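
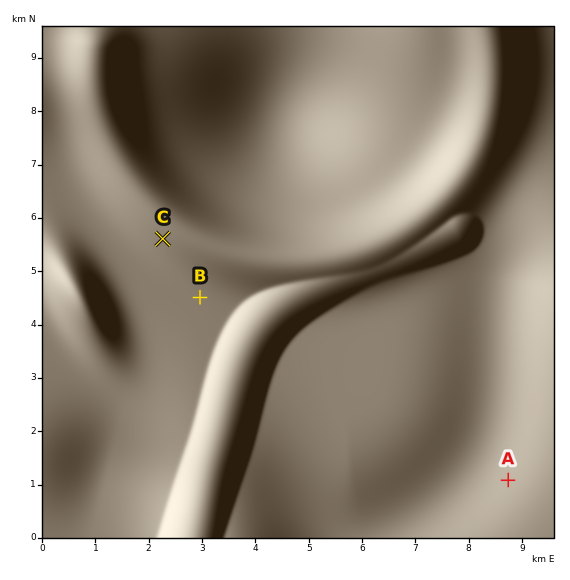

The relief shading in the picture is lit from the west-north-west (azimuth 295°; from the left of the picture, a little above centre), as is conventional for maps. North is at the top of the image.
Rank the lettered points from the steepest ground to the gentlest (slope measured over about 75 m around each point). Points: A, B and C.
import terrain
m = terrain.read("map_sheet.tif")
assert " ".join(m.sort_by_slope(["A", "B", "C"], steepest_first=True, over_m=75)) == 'C A B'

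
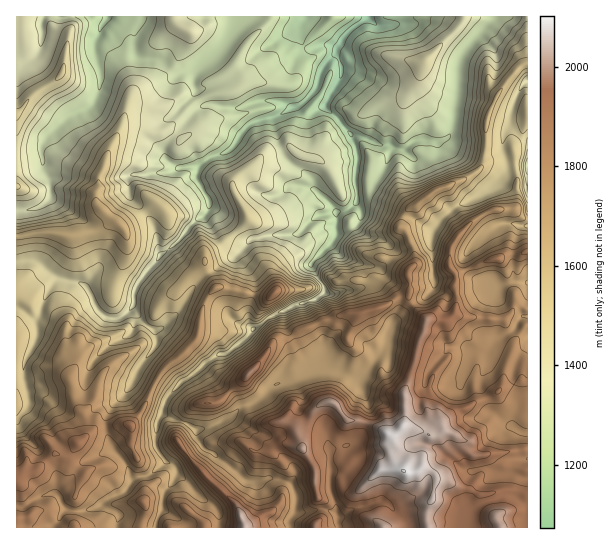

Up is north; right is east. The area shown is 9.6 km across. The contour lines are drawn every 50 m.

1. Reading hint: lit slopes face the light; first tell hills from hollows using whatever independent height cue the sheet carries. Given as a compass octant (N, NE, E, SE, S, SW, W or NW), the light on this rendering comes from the E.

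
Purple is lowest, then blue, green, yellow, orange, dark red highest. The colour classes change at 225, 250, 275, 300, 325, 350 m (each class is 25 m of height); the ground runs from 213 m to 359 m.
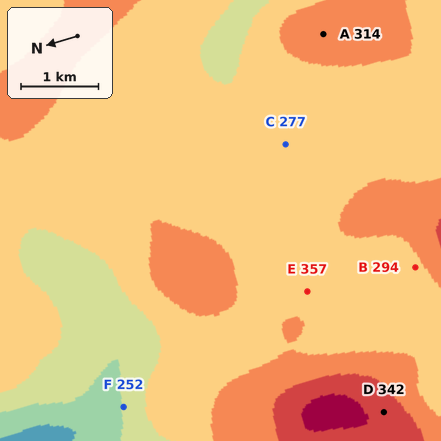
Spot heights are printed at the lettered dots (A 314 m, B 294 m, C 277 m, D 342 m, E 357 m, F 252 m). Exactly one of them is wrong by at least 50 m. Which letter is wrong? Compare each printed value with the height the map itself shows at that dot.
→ E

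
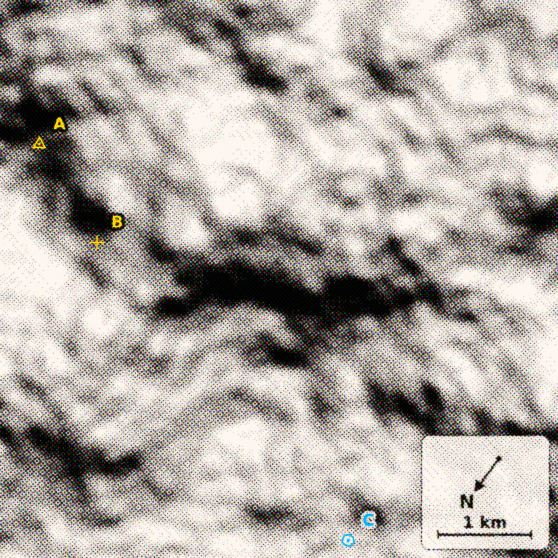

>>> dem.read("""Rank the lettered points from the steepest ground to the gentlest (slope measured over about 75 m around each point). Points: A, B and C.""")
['B', 'A', 'C']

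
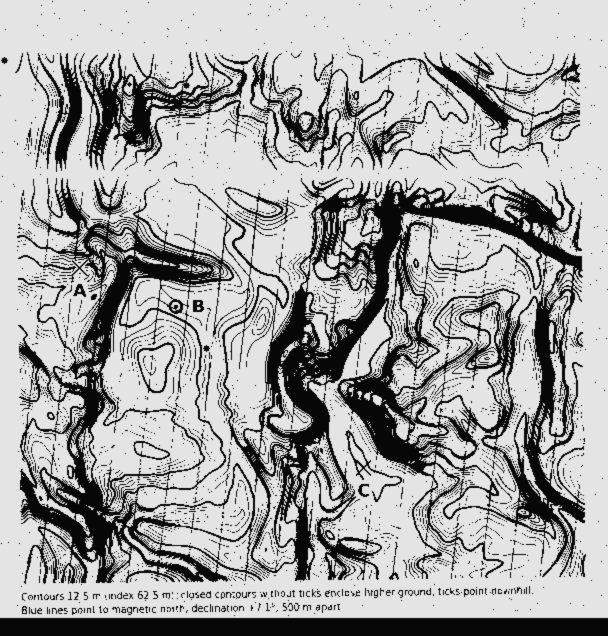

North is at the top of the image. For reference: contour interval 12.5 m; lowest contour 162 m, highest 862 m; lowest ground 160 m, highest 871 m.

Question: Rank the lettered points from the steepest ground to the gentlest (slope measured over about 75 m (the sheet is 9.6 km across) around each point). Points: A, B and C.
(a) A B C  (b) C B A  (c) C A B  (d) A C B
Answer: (a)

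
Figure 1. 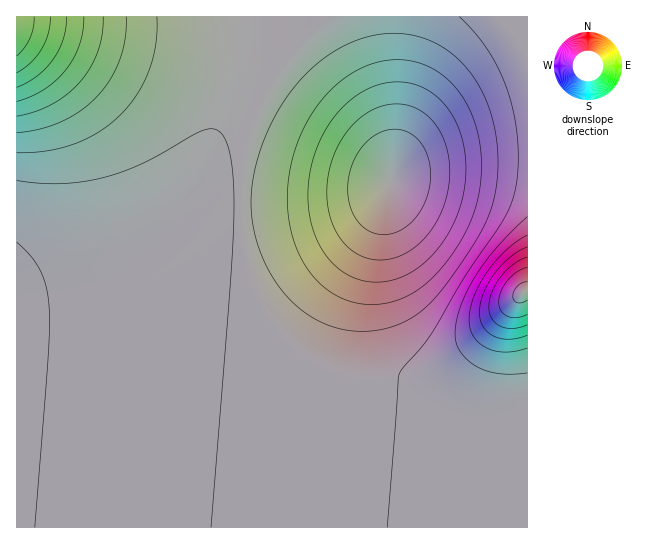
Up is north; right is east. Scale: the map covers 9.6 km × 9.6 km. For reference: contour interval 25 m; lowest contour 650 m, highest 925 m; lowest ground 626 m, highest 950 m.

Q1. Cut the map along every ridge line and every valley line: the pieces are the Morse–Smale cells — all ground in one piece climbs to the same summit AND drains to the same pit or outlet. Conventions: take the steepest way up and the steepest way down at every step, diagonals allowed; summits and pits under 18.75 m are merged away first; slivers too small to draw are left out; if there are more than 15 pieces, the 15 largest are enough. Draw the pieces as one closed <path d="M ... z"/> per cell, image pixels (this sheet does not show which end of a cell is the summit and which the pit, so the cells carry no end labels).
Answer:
<path d="M247 47l-10 0-8 47-16 44-14 27-26 34-34 33-37 25-36 18-50 15 0 237 511 1 1-237-5 1-6 6-54 65-13 10-17 8-32 3-48-7-30-12-25-18-15-17-12-17-15-31-9-35-4-44 4-44 10-40 16-34 24-35-16 1z"/><path d="M527 16l-288 1-1 30 43 4 14 0 4-2-26 36-20 46-9 47 0 51 8 41 19 43 20 27 32 25 22 10 26 6 43 3 23-4 13-7 13-10 54-65 11-8z"/><path d="M18 21l-2 1 1 267 49-14 36-18 37-25 34-33 26-34 14-27 16-44 8-43 0-4-6-2-94-8z"/><path d="M238 16l-221 0-1 5 3 2 36 2 82 12 100 10z"/>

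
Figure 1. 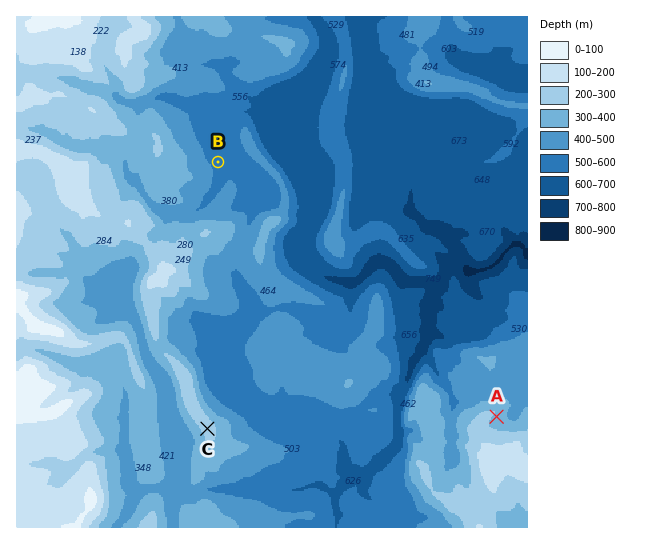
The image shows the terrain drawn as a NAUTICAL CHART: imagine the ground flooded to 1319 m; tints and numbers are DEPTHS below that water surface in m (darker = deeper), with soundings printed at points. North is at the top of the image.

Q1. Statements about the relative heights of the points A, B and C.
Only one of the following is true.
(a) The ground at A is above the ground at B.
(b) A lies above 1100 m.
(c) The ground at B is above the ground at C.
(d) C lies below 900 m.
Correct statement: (a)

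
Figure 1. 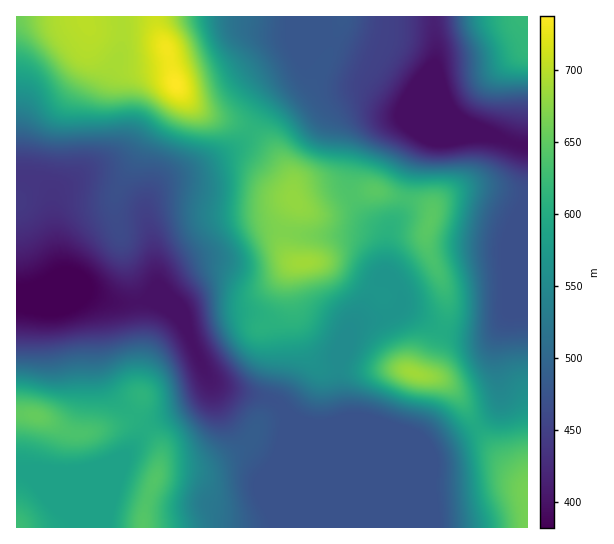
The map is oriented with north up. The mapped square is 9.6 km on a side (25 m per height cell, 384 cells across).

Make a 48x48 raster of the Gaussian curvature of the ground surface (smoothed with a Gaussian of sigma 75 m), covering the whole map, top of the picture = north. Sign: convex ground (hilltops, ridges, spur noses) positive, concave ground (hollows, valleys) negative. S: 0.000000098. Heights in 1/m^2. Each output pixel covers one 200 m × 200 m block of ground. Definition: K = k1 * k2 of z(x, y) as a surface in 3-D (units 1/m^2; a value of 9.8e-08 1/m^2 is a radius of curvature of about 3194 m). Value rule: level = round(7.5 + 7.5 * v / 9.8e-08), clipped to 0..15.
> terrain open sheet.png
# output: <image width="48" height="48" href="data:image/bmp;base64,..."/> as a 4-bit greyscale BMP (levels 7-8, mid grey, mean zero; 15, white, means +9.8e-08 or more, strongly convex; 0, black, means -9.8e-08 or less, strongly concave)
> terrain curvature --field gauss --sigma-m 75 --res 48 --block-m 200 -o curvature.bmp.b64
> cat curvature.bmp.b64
<image width="48" height="48" href="data:image/bmp;base64,Qk32BAAAAAAAAHYAAAAoAAAAMAAAADAAAAABAAQAAAAAAIAEAAATCwAAEwsAABAAAAAAAAAAAAAAABEREQAiIiIAMzMzAERERABVVVUAZmZmAHd3dwCIiIgAmZmZAKqqqgC7u7sAzMzMAN3d3QDu7u4A////ALlmd3d1moiHVnd3d3eIiIiIiIiIiHeGZ5h3d3d2iXZomHh3d3iIiIiIiIeIiHd2Z3d4h3d3d1Vpynd4iHiIiIiIiId4h3iIiGd4iId3d3iIiHeIiIiIiIiIiId3d3iZiHd3d3d3eK23VniIiHiIiIiIiId3d3iZiHiHd3d4h623Vod3h3iIiIiIiIiImYeIiIh3dmZ4qHqnVnZnd3eIiIiIiIiKuXiYiYiIiZh4l1nJVWVXh3eIiIiIh4iKqFaIeYh3eauGZUfKVFVXiHeId3iId4i7lhBXeGiGVoqGZ0JoZWVnmHd3d3iIh4vthABIh1vZZnh2Z1AFmpd4mHd2VomIhmnsUgCLhYvIVndmZ5Yn3rmHZnhlV5qphUeVAVWbhqmGVnZFjf+Y3LqTBJp3iHdnd5txBIZ4h4eId3ZXz/+2mqyRBIl5yCACfP/rynVWiGeJh3h4vLuFeZljWHZXpyAE///P/HZWiXd3iIh3h3ZleHZoqXZmd3Q17/uJhpl3iHd3iId3d3ZWd1WbqHd2eIhkaZeGAZuHeHeHiId3eHZFZEjv6XiHZ4h0RVNmAHuod3eJh3iIdmRGY1vv2HiZd4h2Z2RFNGmph3eJmHeIdURXhX24h3iJiJiHeJdVaIeZh3eIiId4dmZ42YynZ3ZmaJiHeJlmepeIh3eIiIh3Z3d52VinZmZmZ4Znh5l2i4Z4iHd3iIh2Znh3hiSHVnd3d2RXh4l4q4Z3d3d4iJh2Z4qGdkR3VqqYmoZ5iJh5qXZ3d3d4iJh4d5mHd2e7Z6ur77ebupd4h3d3d4iIiIeKmHd3dnrKZomKu3RomHdlV5mIiIh3d3eap2Z4d4qYZmd3ZmVVVGqDSJmYiIh3d3eJl2Z4iHZoh3d2Znd2VGqmWJiIiIh3d3d3d2Z4mGRql3d3iHiIiYiJiIiIiIh3d3iHeHd4iGV6mHiJmHd3iYeLuIiIiIh3d3iIeId3iHd5mIiIh3ZohTWv6Hd3d4d3eHiHeIh3d5mImYiHeHd8wwK/+lRWZXd4iIh3d4iIh4l3mIiYdmZ91AB+6WRFQYiHeIh3d4mYiIdmh4q5VFd7t0RYdndmU4iHeJmHd3mYmHZWd4iGRIqIh4m8lVZmi4h2aJiIhmeHdkNGd4ZHmHZodoz/5iJFeodmaIh4mGVnZTJFVnZt+kJZl4qoh2Z3ZnZ4iHd4vIZ5mFM0RXeN6ENZq5iIh3eId2Z5qHd4vaisylNFZ4d5l2ZonIiHdkZ3d3Z5l2eYZljNx0Rnd3d3h3dneYiHcTZmd3eHd3m5MBn/x2d3d3iHd3dneIiHU2h2iYiXeIiYUTn/yHiId4iHd4h3iIiHVpuXeIiXiYd3ZmeKqHeId4iHd3iIh4iIZoqqqomHmYh3d3ZEd2Z3h3eIiId3iIeKiHeL7oh3iIh4h4mYh3d3d3iId3d3iIhpqXZoqlaIiIiHd4z+mKuXeIiHd3d3iIhnmHZmeDaYiIiHd3d3eLyoeIiId3h3eIhlRqqYiDeIiId3d2AAWrmIiHd4d4h3d4hzBu65iA=="/>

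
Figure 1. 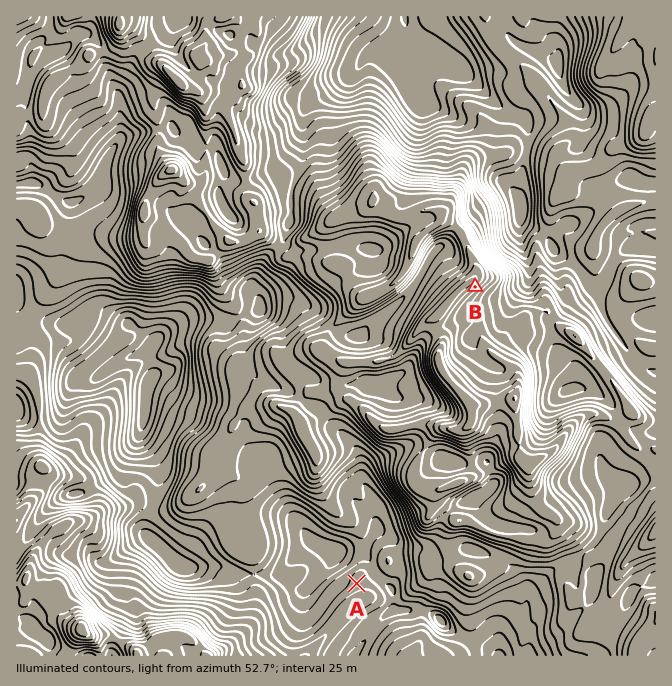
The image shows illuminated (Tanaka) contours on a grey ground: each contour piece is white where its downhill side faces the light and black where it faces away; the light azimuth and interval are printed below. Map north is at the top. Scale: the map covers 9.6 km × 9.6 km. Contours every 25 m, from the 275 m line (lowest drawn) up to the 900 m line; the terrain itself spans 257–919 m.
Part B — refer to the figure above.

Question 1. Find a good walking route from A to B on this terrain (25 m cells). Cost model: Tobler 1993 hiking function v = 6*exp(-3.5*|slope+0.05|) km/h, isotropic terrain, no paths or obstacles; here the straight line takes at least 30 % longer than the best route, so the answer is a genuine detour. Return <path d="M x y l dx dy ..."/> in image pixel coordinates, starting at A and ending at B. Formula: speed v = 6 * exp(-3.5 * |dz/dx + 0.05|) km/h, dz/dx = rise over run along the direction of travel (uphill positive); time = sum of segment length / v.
<path d="M357 584l10-10 7-14 0-5 3-7 1-3 6-5 10-20 0-18-9-17 0-15 5-10 10-10 5-10 12-12 3-6 2-2 20-10 2-3 0-4-17-33 0-15 11-23 6-5 8-17 23-23"/>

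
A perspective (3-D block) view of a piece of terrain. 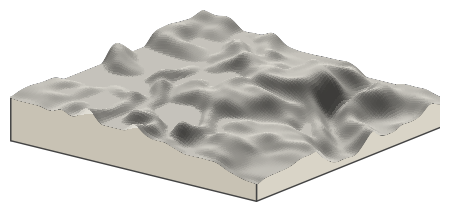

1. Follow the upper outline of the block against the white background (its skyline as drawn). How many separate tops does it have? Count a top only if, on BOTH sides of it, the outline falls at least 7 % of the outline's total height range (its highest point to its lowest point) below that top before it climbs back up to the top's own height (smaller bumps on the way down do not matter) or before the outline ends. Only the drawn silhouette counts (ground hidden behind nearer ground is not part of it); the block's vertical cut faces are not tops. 2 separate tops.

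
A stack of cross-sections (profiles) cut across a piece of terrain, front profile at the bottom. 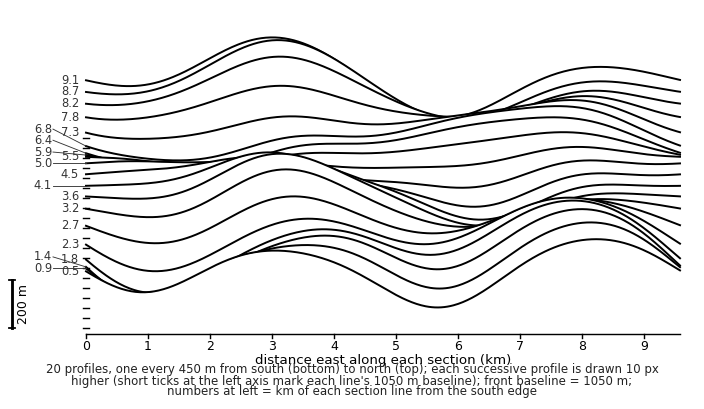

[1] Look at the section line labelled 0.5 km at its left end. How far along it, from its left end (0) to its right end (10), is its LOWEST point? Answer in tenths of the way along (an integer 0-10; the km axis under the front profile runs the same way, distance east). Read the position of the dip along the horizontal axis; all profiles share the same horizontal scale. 6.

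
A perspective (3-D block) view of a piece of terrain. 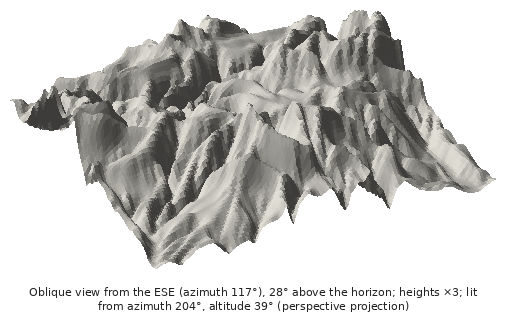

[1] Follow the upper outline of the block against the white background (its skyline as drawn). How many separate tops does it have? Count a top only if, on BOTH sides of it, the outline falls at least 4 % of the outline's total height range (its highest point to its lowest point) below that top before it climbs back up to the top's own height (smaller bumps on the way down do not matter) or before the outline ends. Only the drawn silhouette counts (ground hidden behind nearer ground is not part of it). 5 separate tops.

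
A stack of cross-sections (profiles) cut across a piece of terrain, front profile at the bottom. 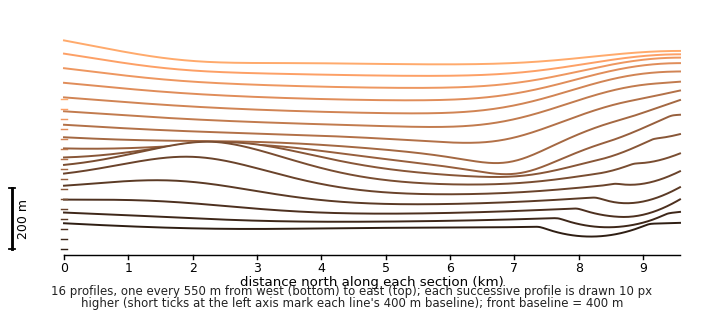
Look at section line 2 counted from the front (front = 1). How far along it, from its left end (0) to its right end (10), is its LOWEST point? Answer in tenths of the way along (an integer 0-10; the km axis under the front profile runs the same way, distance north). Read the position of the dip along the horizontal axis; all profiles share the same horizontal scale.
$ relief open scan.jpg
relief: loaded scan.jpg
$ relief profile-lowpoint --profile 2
9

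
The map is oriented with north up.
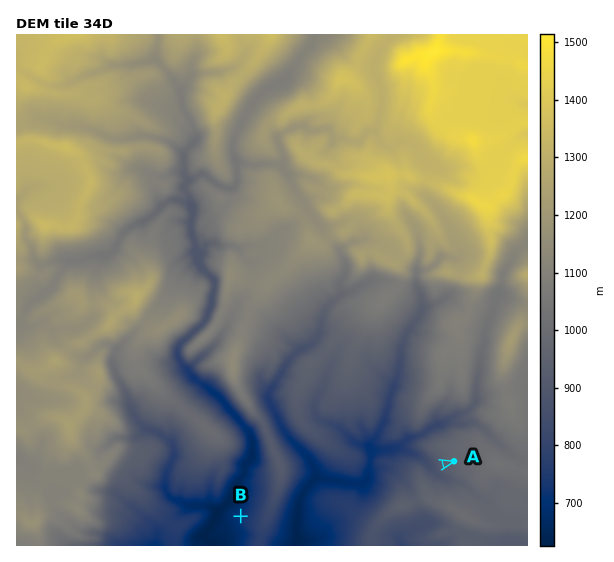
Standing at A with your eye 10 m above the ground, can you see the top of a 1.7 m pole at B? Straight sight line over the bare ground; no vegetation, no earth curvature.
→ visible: false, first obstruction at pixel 282 505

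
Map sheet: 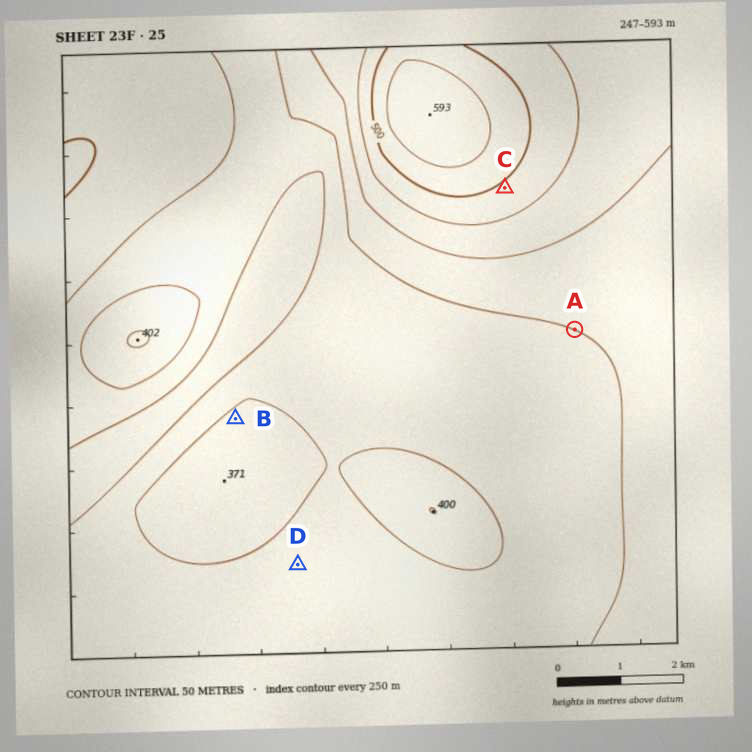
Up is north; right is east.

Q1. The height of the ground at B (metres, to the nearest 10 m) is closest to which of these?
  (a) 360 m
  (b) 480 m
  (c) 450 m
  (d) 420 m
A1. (a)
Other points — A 350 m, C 490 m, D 330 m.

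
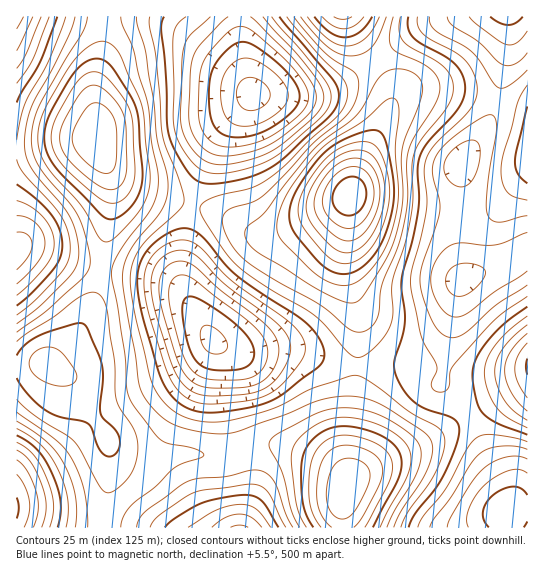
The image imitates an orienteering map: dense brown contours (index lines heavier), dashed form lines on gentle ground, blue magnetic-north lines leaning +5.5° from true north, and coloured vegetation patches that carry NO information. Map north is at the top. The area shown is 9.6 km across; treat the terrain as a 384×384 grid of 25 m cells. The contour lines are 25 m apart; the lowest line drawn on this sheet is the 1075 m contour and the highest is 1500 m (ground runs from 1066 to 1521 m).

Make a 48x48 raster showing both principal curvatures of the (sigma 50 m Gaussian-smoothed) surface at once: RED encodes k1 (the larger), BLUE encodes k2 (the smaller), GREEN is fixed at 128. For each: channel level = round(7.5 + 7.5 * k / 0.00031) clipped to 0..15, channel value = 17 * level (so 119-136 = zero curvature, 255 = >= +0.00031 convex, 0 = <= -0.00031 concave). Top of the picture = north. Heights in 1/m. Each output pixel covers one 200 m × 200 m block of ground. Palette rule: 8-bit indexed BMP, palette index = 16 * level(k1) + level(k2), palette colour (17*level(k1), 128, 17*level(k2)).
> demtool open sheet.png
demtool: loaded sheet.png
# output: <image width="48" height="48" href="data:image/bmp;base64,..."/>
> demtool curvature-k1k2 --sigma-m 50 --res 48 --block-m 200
<image width="48" height="48" href="data:image/bmp;base64,Qk02DQAAAAAAADYEAAAoAAAAMAAAADAAAAABAAgAAAAAAAAJAAATCwAAEwsAAAABAAAAAAAAAIAAABGAAAAigAAAM4AAAESAAABVgAAAZoAAAHeAAACIgAAAmYAAAKqAAAC7gAAAzIAAAN2AAADugAAA/4AAAACAEQARgBEAIoARADOAEQBEgBEAVYARAGaAEQB3gBEAiIARAJmAEQCqgBEAu4ARAMyAEQDdgBEA7oARAP+AEQAAgCIAEYAiACKAIgAzgCIARIAiAFWAIgBmgCIAd4AiAIiAIgCZgCIAqoAiALuAIgDMgCIA3YAiAO6AIgD/gCIAAIAzABGAMwAigDMAM4AzAESAMwBVgDMAZoAzAHeAMwCIgDMAmYAzAKqAMwC7gDMAzIAzAN2AMwDugDMA/4AzAACARAARgEQAIoBEADOARABEgEQAVYBEAGaARAB3gEQAiIBEAJmARACqgEQAu4BEAMyARADdgEQA7oBEAP+ARAAAgFUAEYBVACKAVQAzgFUARIBVAFWAVQBmgFUAd4BVAIiAVQCZgFUAqoBVALuAVQDMgFUA3YBVAO6AVQD/gFUAAIBmABGAZgAigGYAM4BmAESAZgBVgGYAZoBmAHeAZgCIgGYAmYBmAKqAZgC7gGYAzIBmAN2AZgDugGYA/4BmAACAdwARgHcAIoB3ADOAdwBEgHcAVYB3AGaAdwB3gHcAiIB3AJmAdwCqgHcAu4B3AMyAdwDdgHcA7oB3AP+AdwAAgIgAEYCIACKAiAAzgIgARICIAFWAiABmgIgAd4CIAIiAiACZgIgAqoCIALuAiADMgIgA3YCIAO6AiAD/gIgAAICZABGAmQAigJkAM4CZAESAmQBVgJkAZoCZAHeAmQCIgJkAmYCZAKqAmQC7gJkAzICZAN2AmQDugJkA/4CZAACAqgARgKoAIoCqADOAqgBEgKoAVYCqAGaAqgB3gKoAiICqAJmAqgCqgKoAu4CqAMyAqgDdgKoA7oCqAP+AqgAAgLsAEYC7ACKAuwAzgLsARIC7AFWAuwBmgLsAd4C7AIiAuwCZgLsAqoC7ALuAuwDMgLsA3YC7AO6AuwD/gLsAAIDMABGAzAAigMwAM4DMAESAzABVgMwAZoDMAHeAzACIgMwAmYDMAKqAzAC7gMwAzIDMAN2AzADugMwA/4DMAACA3QARgN0AIoDdADOA3QBEgN0AVYDdAGaA3QB3gN0AiIDdAJmA3QCqgN0Au4DdAMyA3QDdgN0A7oDdAP+A3QAAgO4AEYDuACKA7gAzgO4ARIDuAFWA7gBmgO4Ad4DuAIiA7gCZgO4AqoDuALuA7gDMgO4A3YDuAO6A7gD/gO4AAID/ABGA/wAigP8AM4D/AESA/wBVgP8AZoD/AHeA/wCIgP8AmYD/AKqA/wC7gP8AzID/AN2A/wDugP8A/4D/AFNUdYWlxeb25cWjkoFyZGWGppVzUWBwk7XGx9rs/fz76riVY1JBQGCBkYFyUzJBQTJDY3OUxeb357allJSFdnV2lZSDY3CAorTGyNrs/fz76ceWZVRTY3OTkoJiQTExMUJDU3OUteb317empreol4Z1hZSVdYKQkKKlt8rr+/v6+Ne3hnV0hZWVhXRUQ0JBQVFTZIWltdbn17eXt8jIt5aEhZanl6OhkJGTprna+vr5+fjYt6allZaWhnVlZGRiYWBjZZamtsbW17eXp7jIxrWlprjJyLWikZGSpbfJ6erq+vr56Ma2pqeXhoWEhXVzYUBDdaW2trfX17emlpa3xsbG19jp2MazoqKitLfJ2tvc6/v6+OfWt6eXhYSEhXVjUCBCg7TFtrfI2dmnlZWWt9fn9/jo59bFtLPDxMfJ2tvL2+r5+Pfm18enlYR0hHRSMDFSo9TUtbfJ6tq5pZSlt9jo6OfX1tbWxsTDxMbZ6tvLusnZ6Ofm5ufGtZODg4NyQGOExeXVxLXH6tu6tqSkxtfX18bGxtbX19bEtLXI2cq5qai4uMfW5vbm1LKio6OScrXH5/fWtbTF18mppqWlxca2tra2xtfo6Me2paW2yMiol5enmJemxdbl5MLCwsPEtNfo+enItrXE1baXh5amtaSUlaW2xtfX18emhpWltqamlqamlnZldJS0w8LCw8TV1snZ2cmpqLfFxKSFdoamtKOThJWntra1tcW2l5aVpaWUlKWllHNSUmODkqKitLXHyLnIyKiZmbjHtZR0dZW1tJOCg4WWhnVzg7TFt5eWlZSUpKSkk3JiUlJjc4OTpaeoqbm4t6eYqbrJuIZ1haXFtIJxYmR0ZEJBYZO1xqaVhJSjo5SUg4NzZFRkc4Okpre5qcvKubenqLrKuZiGlrbFpXJQQVNiYUAwQYO0xaWUk5Ojo5SEhYWGhpWUk6O1xsjZ2vvs27mnqKnJuJiXp7e2lWNBMUJhYEAxQYKztKOTk6Ozs5SEdYeXp6WzsrPF1tfo6vv8+8qomJe3t6iYqLinhmNAMEFhYVFCUoKiopKCk6TExaSEhJWmpqWjoqO1tsfY6dr7+ui3lqa2t6ent6iYhnJQUFFiYmJTYoKSkoKDlLXGx7aWlaSlpZSDgoOUlqa3yKnI5+bVtrfHx7e3p5eHhHFwYFFicmNjc4KSk4SFlrfI2bmopqWllISCgoOElZWVpoamxtXW19jZ2Mi3poZ2cnBwcGFicnNzhJSUlYWGprfI2cq5uLallYOCgoOFlZWUhXWFpcbX2Onp6di3lnZkcXBwcHFzc3R1lqamlpaWprbG18i5uKemlYNycnOFlpaFdWV2lqfI2On5+Ni3hmViYHBwgIKEhYeXqLi4p5eHprXU1MW2ppaGdWNiYmN1lZaFdWR2h5e3x+b29ua1hVNRUGBwgZOVl5i4yMi4p5eXpsTT0sKjk4R1VEMyQlJzk4R0ZGN1dpaltNT09PTEg1JAQFBggpWnqbnIyLinlpamttbl08KiknNkVEMzMlFxkYFyYmFjZISTstPz9PTDglFAQFBhc5apusnIyKeWhZWmx+j35sWzk3NkVFNTRGOCkZFwYFBRUmKCstP09fXEg2JRUWBxg5a5ytrJuJeFhIWmyPj5+Ne2pINzc4ODdXaFlJKBYFAwMVFypNX29vbFlHNzcoGBk6bI6trJt6WUhIWWx/j5+enHpZOSgpKUpaaYmJaEYUEwIUJzpdb39/fWppWToqGxs8bo6dnIxbSzpJWXx/f4+PjYppOBgZKUpba4uaiHZFJBQlN0pMXm9vbXqKa0w8LC0+b46Mi2xMPTxca4yfj4+PjYppKAgIKTpaa3yMindXJhY2SEpLTV9fbYqKa0w8LS5OboyLeks8Pk5ffp6/v7+/rZppKQkJKjpKWmt8e2lJKCdHaFlaTV9vfoyLa0s8LS5ObYuKaUorPU9vj6/P7+/v3bt7OgoKGjpKSltsbGpJOShIaWlqbX+Pn5yLa0s7LC08W3t6akorPE1vj6/f7///7syKOgoKGjk5OktcbGpaKSlJeYqMjp+vr62La0tMPCwrSmt7a1s7Kztcja/P7+/vz6t4NxcHFycYGTtcfHtbKypai5ydn5+vr5yLa1tMSyopKUpqa1tKOTlae66/z8+/n3xXNBMTBAQFBzpsjYxcLDxsrb6un6+vnot6WkpaSTgnJzhZaVlJOTlKe66vr5+Pb00pFRMTAwMEBihqnIxMLU2Nzs69ra+fjnppSThHRkYmFic3R1hIOTpae62un39fTy8bGCYkJAQFBwg5entKPF2u3t3LrJ+fjotpRzY1NEQ1JhYWJjY3ODlKepyNf19PPz89O0lHVjcHCAkISFk5S2ytzr2snZ+vrquYdkU0NDU2JhYVFSUmJyc4SVpcTj8/P09eXVxramk5CQkIJzc5SmucrZ2Nna+/zsyad1VFNUZHRzYlFBUVFRUGBwkLDB4/T299fGx8fHtqKgkIFyg6Olp6nI2On6+uva2MalhHR0dXVkU0JCQVBAQFBwgKCxw+b358e3t8jIx8SyoKGRkqSllpi46fr6+ci3xcW1loWFdWVUQzMyQkBAQFBwkKCxtMbY6Ni4uLnJyMbDsbGxspSFhoeo6fr557aUo7Sml4aFdWVUU0JCQkFAQGCAsMDBsrXI2dnJydnZ2Ma0srGhonR1Znan6Pn45rSTlKWnh4V0dGRUU1JSUlJRUnSk0+LRwbO2ucva6unZ2Lelk5GRgmNVZYWm1/f25cSlpqiYhoSDc3RkY2JiYmJiZIa25vTRwLDCxtja2dnYx7amhIJxYWNldpWl1eXl1ca4qamXlJKDhHZ1cnFycnNjZIfH9vXjwMDA0cS2qKemtramhYJxYXOFh5emxdTU1ce4uaiVkpKTlod1cnCBgoN0dYfX9/b108DAwLCSc3SElaaWlYOBcYOFh5emtdTU1ca2ppSCgYKVp5d1cXCBk5SVhpjY+fn45tPAoIBgUFBhg4WGhoOBgXN1h5amxdXl1cSkk4JxYnSWp5d0YGBxk6W2t7nb+/v66MajgWBAQFBwgZOEZWNhcQ=="/>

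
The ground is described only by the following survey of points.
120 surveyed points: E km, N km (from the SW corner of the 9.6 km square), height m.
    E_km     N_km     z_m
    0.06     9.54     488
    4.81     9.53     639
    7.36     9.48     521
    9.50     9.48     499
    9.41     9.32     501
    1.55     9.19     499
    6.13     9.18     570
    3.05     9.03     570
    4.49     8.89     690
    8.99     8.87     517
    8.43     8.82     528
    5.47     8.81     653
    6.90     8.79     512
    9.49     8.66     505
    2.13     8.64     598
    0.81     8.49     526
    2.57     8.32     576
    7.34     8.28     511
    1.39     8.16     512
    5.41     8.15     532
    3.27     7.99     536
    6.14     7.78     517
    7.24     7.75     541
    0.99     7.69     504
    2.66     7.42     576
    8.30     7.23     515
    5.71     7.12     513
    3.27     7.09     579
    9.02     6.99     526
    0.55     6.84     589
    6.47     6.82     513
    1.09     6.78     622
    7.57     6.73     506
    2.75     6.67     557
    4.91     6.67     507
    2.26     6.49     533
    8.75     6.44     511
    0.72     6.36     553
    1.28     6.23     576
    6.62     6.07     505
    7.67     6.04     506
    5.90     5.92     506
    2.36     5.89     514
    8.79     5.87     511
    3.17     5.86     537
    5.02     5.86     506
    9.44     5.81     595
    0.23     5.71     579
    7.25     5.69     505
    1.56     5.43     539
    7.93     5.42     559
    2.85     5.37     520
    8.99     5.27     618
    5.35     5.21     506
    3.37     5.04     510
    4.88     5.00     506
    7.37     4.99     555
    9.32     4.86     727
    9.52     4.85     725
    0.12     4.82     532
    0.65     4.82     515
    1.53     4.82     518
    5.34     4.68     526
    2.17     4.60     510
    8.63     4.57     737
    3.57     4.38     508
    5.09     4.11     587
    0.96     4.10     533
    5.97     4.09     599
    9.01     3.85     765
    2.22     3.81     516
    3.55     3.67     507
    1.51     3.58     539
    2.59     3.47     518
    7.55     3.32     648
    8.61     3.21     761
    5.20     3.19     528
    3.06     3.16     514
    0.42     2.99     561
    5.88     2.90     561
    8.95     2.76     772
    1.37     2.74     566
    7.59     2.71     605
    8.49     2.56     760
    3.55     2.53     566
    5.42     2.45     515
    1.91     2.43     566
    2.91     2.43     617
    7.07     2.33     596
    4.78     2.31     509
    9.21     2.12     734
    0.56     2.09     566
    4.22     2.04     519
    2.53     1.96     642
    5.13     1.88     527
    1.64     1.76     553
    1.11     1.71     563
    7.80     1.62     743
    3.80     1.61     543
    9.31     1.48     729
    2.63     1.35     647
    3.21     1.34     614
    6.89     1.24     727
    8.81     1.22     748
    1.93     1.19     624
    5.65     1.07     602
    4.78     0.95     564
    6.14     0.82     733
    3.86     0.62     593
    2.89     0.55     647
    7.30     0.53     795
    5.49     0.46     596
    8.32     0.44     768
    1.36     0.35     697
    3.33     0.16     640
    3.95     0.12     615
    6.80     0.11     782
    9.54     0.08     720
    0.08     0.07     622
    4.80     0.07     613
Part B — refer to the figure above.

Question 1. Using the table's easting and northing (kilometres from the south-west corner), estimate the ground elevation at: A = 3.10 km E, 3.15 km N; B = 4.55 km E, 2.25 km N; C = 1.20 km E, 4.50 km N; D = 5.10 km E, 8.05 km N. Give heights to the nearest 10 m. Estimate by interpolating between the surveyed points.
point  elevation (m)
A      510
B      510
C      510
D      560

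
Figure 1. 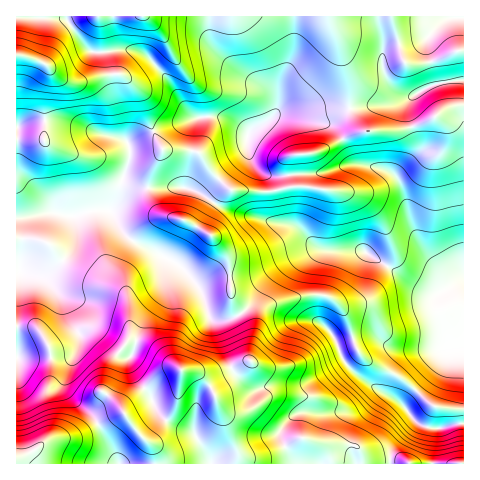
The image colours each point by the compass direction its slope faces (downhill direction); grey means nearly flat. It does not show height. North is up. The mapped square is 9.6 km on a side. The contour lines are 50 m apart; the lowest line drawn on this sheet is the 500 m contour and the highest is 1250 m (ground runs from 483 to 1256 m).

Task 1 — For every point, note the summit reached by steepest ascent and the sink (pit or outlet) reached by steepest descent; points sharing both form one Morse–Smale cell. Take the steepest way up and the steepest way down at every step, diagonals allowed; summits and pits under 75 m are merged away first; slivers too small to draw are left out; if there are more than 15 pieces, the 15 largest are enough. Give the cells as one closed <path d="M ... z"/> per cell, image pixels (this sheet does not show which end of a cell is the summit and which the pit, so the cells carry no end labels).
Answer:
<path d="M463 16l-84 0 0 9 5 17-2 24 3 9 11 16 16 6-21 8-35 2-36 8-43-1-29 20-2 19-43 41 12 10 12 6 46 12 22 4 19 19 8 4-25 9-16 9-15 16-13 19-14 13-15 5-13 0 8 9 11 35 5 11 18 14 23-4 25 0 43-24 13 14 22 15-21 17-10 5-20 2-29-1-5 2-10 10-4 10 10 21 7 8 167-1z"/><path d="M104 210l-14 1-16 6-24-5-34 6 0 245 194 1-4-11-13-22-25-9-11-10-7-17-14-17-7-15 12-38 20-28 11-35-41-22-11-11-7-15z"/><path d="M66 16l-50 1 1 201 33-6 24 5 16-6 21 0 12-18 9-4 53-1 17 6 44-41 2-20-4-5-20-10-31-2-28-40-18-20-14-6-41 2-11-11z"/><path d="M174 262l-3 2-4 10-6 23-20 28-12 38 7 15 14 17 7 17 11 10 25 9 18 33 84 0-15-29 4-10 10-10 5-2 29 1 20-2 10-5 21-17-22-15-13-14-43 24-25 0-17 4-10-2-16-16-14-42-10-14-10-27-14-17z"/><path d="M378 16l-168 0 0 20 6 14 11 12 46 33 3 7-2 13 6-2 40 2 36-8 35-2 21-8-16-6-11-16-3-9 2-24z"/><path d="M185 188l-40 0-18 2-17 21 10 18 11 11 45 23 9 8 14 17 10 27 5 5 10 0 15-5 14-13 13-19 15-16 16-9 25-9-8-4-19-19-22-4-46-12-28-18z"/><path d="M209 16l-142 0-1 3 19 27 7 6 41-2 14 6 18 20 28 40 31 2 15 6 10 10 25-18 2-5-1-13-9-10-22-12-28-26-6-14z"/>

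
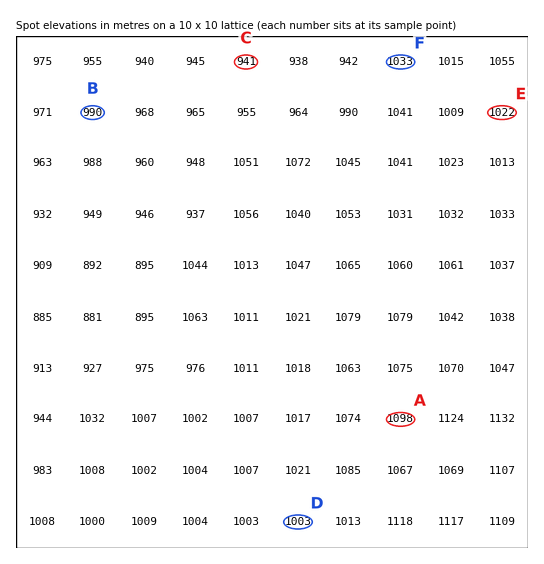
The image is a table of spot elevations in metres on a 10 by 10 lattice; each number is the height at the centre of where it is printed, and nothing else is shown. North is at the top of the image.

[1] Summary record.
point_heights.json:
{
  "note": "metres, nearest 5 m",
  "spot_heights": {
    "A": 1100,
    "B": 990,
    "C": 940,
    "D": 1005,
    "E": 1020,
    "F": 1035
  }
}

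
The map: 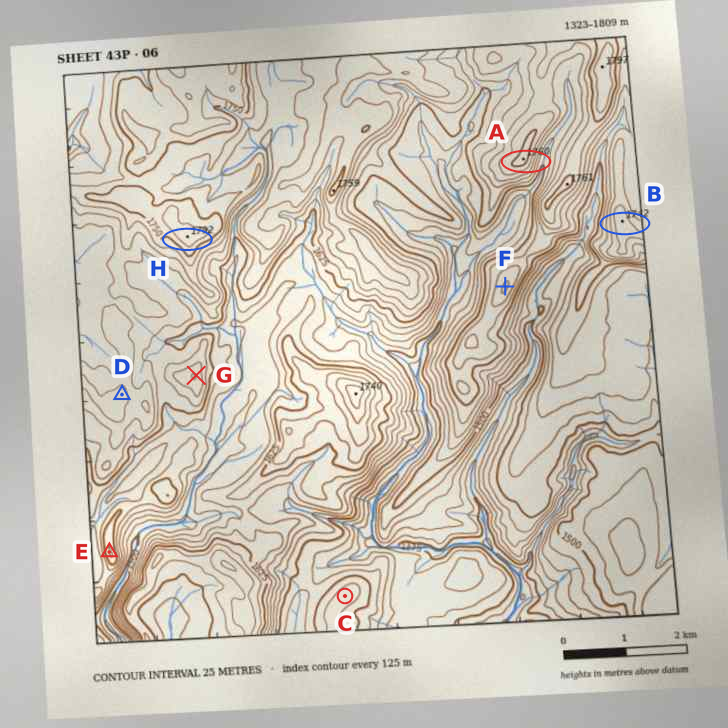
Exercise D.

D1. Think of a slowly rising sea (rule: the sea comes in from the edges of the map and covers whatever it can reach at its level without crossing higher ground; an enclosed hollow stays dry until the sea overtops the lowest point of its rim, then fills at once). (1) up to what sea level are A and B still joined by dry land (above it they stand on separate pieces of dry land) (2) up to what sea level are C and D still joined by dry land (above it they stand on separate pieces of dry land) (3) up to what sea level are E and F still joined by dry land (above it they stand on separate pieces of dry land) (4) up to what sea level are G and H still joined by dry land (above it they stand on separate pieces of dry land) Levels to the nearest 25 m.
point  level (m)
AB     1675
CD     1475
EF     1600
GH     1650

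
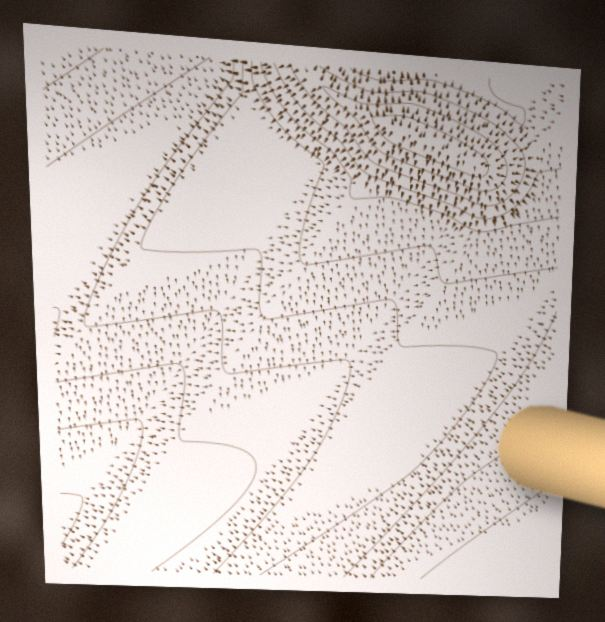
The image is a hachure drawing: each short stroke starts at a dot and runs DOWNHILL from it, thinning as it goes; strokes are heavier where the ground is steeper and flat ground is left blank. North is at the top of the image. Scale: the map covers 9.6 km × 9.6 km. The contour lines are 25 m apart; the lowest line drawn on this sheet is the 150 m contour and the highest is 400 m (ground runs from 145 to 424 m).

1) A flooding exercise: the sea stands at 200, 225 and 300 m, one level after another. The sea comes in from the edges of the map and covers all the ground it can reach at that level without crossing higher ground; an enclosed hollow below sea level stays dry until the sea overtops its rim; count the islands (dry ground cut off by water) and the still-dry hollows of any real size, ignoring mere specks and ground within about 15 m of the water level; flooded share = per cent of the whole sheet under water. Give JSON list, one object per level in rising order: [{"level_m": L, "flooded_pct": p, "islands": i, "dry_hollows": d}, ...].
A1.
[{"level_m": 200, "flooded_pct": 15, "islands": 0, "dry_hollows": 0}, {"level_m": 225, "flooded_pct": 33, "islands": 0, "dry_hollows": 0}, {"level_m": 300, "flooded_pct": 80, "islands": 0, "dry_hollows": 0}]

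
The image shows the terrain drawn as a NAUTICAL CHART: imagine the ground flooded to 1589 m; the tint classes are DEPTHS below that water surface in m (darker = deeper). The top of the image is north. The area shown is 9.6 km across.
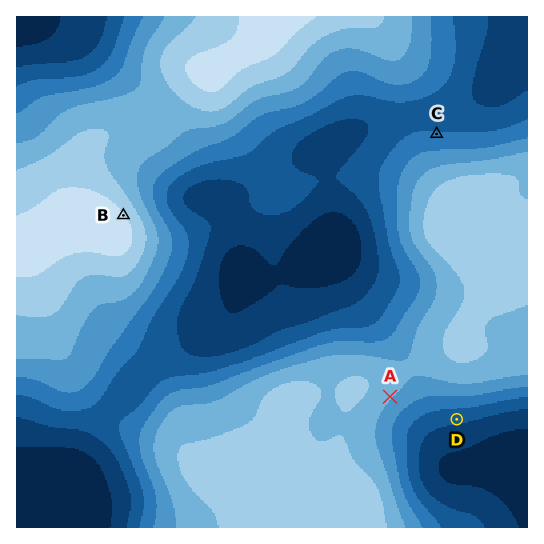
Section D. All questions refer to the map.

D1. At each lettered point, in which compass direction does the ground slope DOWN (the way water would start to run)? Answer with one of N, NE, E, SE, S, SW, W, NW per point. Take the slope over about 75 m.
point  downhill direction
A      SE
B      NE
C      N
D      S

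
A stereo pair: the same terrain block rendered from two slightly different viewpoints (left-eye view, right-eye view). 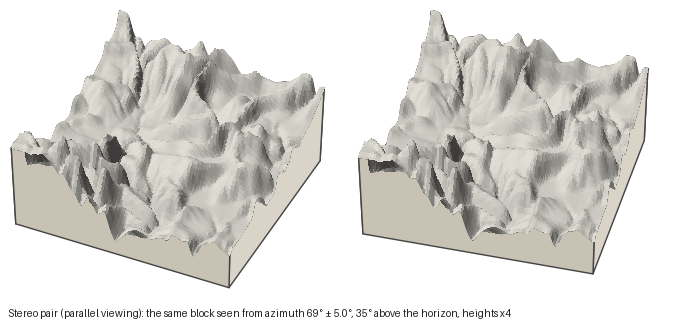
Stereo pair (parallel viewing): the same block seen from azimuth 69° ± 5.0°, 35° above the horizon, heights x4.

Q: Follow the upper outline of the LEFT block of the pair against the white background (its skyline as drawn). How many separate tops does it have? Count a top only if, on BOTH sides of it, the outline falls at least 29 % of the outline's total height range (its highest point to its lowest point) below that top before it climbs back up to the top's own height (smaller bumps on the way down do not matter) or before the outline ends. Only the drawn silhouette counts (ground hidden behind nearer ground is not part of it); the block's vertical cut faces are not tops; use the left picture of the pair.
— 1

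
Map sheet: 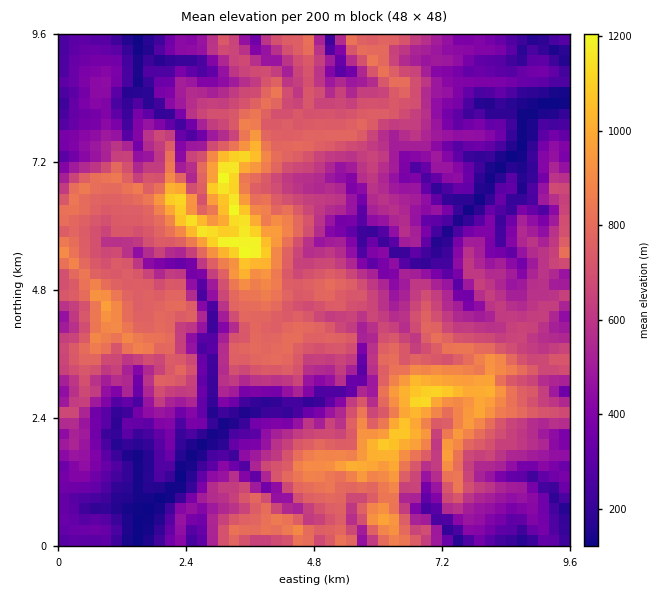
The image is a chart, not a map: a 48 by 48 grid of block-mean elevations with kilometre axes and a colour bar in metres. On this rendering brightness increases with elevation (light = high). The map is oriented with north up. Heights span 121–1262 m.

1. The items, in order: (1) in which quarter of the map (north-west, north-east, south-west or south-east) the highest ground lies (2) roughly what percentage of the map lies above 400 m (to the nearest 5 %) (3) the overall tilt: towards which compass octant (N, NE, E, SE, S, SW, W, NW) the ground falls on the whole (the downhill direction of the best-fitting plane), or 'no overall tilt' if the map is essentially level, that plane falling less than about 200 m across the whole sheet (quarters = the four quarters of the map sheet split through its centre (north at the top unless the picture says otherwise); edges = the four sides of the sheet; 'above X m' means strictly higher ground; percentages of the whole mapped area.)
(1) The highest point lies in the north-west quarter of the map.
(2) Roughly 70 % of the ground is higher than 400 m.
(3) No overall tilt - high and low ground are spread across the sheet.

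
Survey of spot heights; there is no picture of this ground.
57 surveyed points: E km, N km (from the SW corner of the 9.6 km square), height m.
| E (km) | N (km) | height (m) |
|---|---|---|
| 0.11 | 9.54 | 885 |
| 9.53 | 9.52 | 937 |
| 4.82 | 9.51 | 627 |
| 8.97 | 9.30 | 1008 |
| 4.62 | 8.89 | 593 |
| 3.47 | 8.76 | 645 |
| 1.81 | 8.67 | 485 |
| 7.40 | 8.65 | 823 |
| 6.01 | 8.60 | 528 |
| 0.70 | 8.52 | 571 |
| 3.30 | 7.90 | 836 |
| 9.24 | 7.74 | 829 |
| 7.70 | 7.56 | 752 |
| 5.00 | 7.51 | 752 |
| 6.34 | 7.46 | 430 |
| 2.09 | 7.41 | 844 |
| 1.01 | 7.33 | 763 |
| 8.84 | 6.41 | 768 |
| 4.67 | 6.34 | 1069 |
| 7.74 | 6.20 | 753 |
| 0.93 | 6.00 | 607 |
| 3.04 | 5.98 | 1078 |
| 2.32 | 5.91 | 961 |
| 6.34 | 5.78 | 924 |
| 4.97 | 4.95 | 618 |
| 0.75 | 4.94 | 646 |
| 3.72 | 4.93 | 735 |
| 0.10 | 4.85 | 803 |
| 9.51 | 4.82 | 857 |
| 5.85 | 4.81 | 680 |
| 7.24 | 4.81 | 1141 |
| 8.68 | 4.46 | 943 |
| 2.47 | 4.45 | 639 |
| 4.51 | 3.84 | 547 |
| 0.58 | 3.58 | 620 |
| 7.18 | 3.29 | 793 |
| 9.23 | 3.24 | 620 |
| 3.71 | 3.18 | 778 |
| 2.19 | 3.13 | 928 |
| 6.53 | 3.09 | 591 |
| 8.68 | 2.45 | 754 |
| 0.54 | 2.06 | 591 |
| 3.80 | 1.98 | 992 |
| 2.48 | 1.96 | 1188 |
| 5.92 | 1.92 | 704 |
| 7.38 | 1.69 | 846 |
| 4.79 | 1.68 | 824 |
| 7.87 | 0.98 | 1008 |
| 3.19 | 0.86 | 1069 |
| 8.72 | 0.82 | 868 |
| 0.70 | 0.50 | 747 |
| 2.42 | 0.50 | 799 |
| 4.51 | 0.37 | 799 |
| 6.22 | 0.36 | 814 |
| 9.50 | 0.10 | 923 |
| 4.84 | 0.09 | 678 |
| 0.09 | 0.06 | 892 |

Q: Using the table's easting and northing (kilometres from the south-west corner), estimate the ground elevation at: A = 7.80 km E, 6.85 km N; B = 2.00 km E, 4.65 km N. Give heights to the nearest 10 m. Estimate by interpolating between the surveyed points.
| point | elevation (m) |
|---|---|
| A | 730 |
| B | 650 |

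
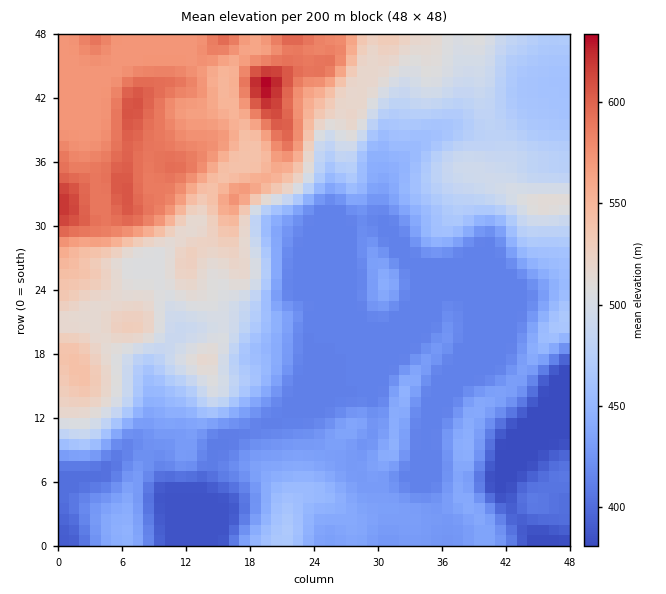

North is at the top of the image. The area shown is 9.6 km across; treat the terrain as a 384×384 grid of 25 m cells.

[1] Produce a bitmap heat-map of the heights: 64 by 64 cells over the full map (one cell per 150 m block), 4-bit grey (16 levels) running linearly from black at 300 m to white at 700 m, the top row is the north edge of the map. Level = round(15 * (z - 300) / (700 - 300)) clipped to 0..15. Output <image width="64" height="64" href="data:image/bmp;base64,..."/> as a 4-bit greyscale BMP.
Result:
<image width="64" height="64" href="data:image/bmp;base64,Qk12CAAAAAAAAHYAAAAoAAAAQAAAAEAAAAABAAQAAAAAAAAIAAATCwAAEwsAABAAAAAAAAAAAAAAABEREQAiIiIAMzMzAERERABVVVUAZmZmAHd3dwCIiIgAmZmZAKqqqgC7u7sAzMzMAN3d3QDu7u4A////ADNEVVVVVEMzMzM0RWZmZmVVVVVVVVVVVVVVVVVEMzMzM0RVVVVUQzMzMzRFVmZmZVVVVVVVVVVVVVVVVUQzMzM0RFVVVVRDMzMzM0VWZmZlVVVVVVVVVVVVVVVUQzMzREREVVVVVDMzMzMzRFVmZmZVVVVVVVVVVVVVVVRDRERERERVVVVUMzMzMzNEVWZmZlVVVVVVVVVVVVVVRDRERERERFVVVVQzMzMzM0RVZmZmZmVVVVVVVVVVVVRDNERERERERFVVVDMzMzMzRFVmZmZmZVVVVVVERVVVVDM0RERERERERVVUMzMzM0REVVZmZmZVVVVVVEREVVVDMzNEREREREREVVREREREREVVVVZmVVVVVVVERERVVUMzMzRERERERERFVEREREREVVVVVVVVVVVVVVRERFVVRDMzM0REREREREVVRFVURERVVVVVVVVVVVVVVEREVVVUMzMzNERVVVVERFVVVVVEREVVVVVVVVVVVVVVRERVVVQzMzMzNGZmZVREVVVVVURERFVVVVVVVVVVVVVERFVVVDMzMzMzZ3d2VURVVVVVREREREVVVVVVVVVVVUREVVVUQzMzMzN3d3dlVVVVVVVUREREREREVVVVVVVVRERVVVVDMzMzM4iIh3ZlVVVVVVVVVEREREREVVVVVVVEREVVVUQzMzMziIiId2ZVVVVWZmVVVERERERFVVVVVURERVVVVEQzMzOIiIiHdmVWZmZ3dmVVREREREREREVVVEREVVVVREMzM4mZmIh2ZmZmZ3d3ZlVURERERERERVVURERVVVVVQzMzmZmYiHdmZmZ3eHd2ZlVERERERERFVlVERERVVVVEMzOZmZiId2ZmZ3eIh3ZmVURERERERERVVURERERVVVQzM5mZmIh3Zmd3eIh3dmZlVERERERERFVVVERERERVVUMzmZmYiHdmZ3eIiHdmZmVURERERERERVVUREREREVVVDOZmZiId3d3eIiIh2ZmZVREREREREREVVVERERERVVVRJmZiIiHd3d3iIiHdmZlVUREREREREREVVRERERFVWVUmZiIiIiId3d3iId2ZmVVRERERERERERFVERERERVZmWIiIiIiIiHd3d4h3dmZVVEREREREREREVVRERERFVmZoiIiImZmId3d3eHd2ZlVURERERERERERFVEREREVWZmiIiIiJmIh3d3eId3dmVVREREREREREREVURERERFVmaIiIiIiIiHd4iIh3d2ZVVERERERVREREREREREREVWZpmIiIiIiIiIiIiHd3ZlVERERERFVURERERERERERFVmmZiIiIiIiIiIiIiHdmVERERERFVVVEREREREREREVWaZmZiIiIiIiIiIiIh3ZUREREREVVVUREREREREREVVZpmZmYiIiIiIiIiIiIdlRERERERVVVREREREREREVVVmmZmYiIiIiIiIiIiIh2VERERERFVVVEREREREREVVVmaZmZiIiIiIiJiIiIiHZUREREREVVVERERERERERVZmZqmZmZiIiIiImIiIiIdlVERERERVVEREVVRERERVZmZmqqqqmZiIiIiIiImId2VURERERFVEREVVVVRERVZmZma6qqqqqZmIiIiImZh2ZVREREREVUREVWZlVURFZmZmZru7u7u6qpmIiIiZmHZlVURERERUREVVZmZlVVVmd3d3zLu7u7u7qpiIiZmYdmVVRERERERERVZmZmZlVmd3d3fMy7u7u7u6qYiJmph2ZlVURERFVERVVmZmZmZmd3iIh8zLu7vLu7uqmJmqqYd2ZlVERFVVVVVmZmd3d3d3iIiIzMu7u8u7u6qZmaqqmIh3ZlVVVVVVVmZmd3d3d3iIiIjMu7u7y7u7uqmZmqqpmYh2ZVVmVVVWZmd3d3d3eId3d7u7u7u7u7u7qpmZqqqpmIdmZmZlVVZmd3d3d3d3d3d3u7u7u7u7u7u6qZmZmaqZiHZmZmVVVmZ3d3d3d3d3d3e7u7u7u7u7u7uqmZmZqqmYdmd2ZVVWZmd3d3d3d3d3d7u7u7u7u7u7u6qpmZmqqph2d3ZlVmZmZ3d3d3d3d3d3u6qru7u7u7u7qqqZmaq6mHd3d2ZmZmZmd3d3d3d3d3eqqqq7u7u7u6qqqpmZq7uod3eHZmZmZmZmd3d3d3dmZqqqqqu7u7u6qqqqmZqru6mHeIh2ZmZmZmZnd3d3ZmZmqqqqq7u7u6qqqqqZqru7qYiIiHdmZmZmZmd3d3ZmZmaqqqqrvLu7qqqqqpqrvLupmIiIh2ZmZmZmZ3d3ZmZmZqqqqqu8u7uqqqqpmrzMu6mZiIiHd3d3d3d3d3dmZmZmqqqqq7y7u6qqqpmqvMy7qpmIiIh3d3d3d3d3d2ZmZmaqqqqrvLu7u6qqmavMzLuqqZiIiId3d3d3d3d3ZmZmZqqqqqq7u7u7uqqZq83Mu6qqmYiIiHd4h3d3d3dmZmZmqqqqqru7u7u6qpmrzMzLu7qpiIiIh3iId3d3d2ZmZmaqqqqqqqu7uqqqmau8zLu7u7qYiIiIiIiHd3d3ZmZmZqqqqqqqqqqqqqqqqru7u7u7upiIiIiIiIh3d3dmZmZmqqq6qqqqqqqqq6qqqqq7u7u7qYiIiIiIiHiHd3dmZmaqq7uqqqqqqqqru6qqq7u7u7qpiImIiIiIiIh3d3ZmZqqru6qqqqqqqqu7uqqru7u7qqmYmZiIiIiIiHd3d2Zm"/>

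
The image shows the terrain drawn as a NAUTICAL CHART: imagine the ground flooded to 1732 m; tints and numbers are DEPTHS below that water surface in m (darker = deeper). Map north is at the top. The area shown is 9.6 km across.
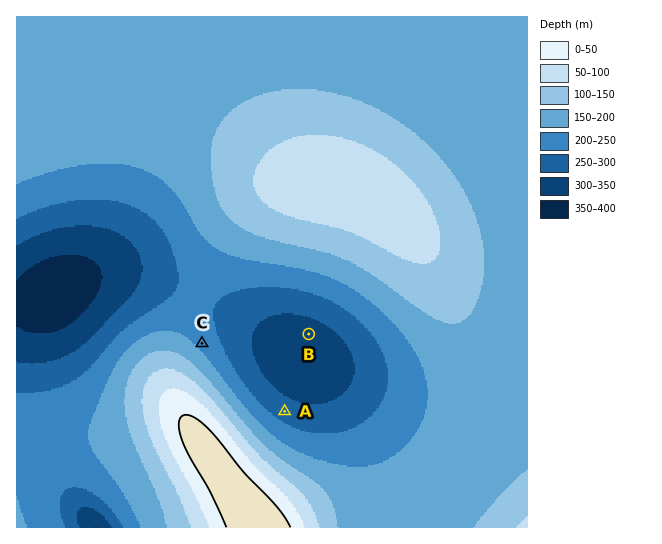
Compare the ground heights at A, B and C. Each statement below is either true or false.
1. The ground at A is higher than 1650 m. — false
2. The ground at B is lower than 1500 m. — true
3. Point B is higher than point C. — false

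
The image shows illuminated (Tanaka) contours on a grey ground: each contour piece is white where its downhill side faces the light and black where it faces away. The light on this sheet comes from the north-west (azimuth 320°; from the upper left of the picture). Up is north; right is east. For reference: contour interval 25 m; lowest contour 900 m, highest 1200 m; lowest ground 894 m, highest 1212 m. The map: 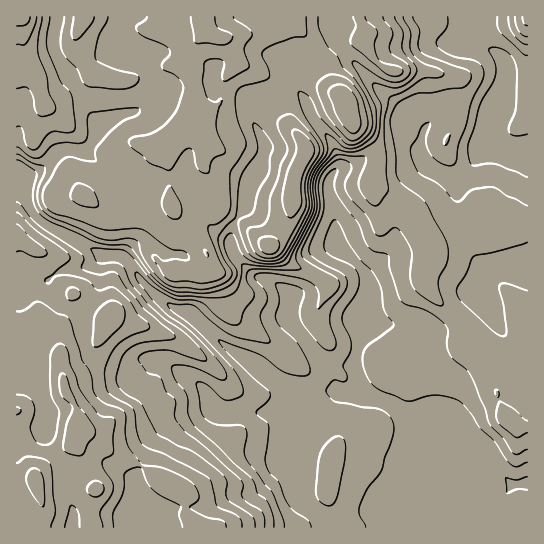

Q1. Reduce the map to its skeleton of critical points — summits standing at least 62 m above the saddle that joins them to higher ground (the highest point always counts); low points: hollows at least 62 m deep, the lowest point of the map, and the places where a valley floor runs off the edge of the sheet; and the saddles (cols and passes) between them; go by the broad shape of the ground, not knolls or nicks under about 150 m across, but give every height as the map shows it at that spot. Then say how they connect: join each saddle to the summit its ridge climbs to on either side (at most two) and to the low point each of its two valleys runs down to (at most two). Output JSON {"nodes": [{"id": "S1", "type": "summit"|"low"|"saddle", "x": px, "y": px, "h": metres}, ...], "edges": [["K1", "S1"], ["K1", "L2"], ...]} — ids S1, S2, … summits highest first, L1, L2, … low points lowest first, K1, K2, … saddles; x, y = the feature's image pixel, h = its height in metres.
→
{"nodes": [
{"id": "S1", "type": "summit", "x": 18, "y": 18, "h": 1212},
{"id": "S2", "type": "summit", "x": 35, "y": 481, "h": 1188},
{"id": "S3", "type": "summit", "x": 527, "y": 18, "h": 1030},
{"id": "L1", "type": "low", "x": 526, "y": 483, "h": 894},
{"id": "K1", "type": "saddle", "x": 39, "y": 221, "h": 1040},
{"id": "K2", "type": "saddle", "x": 475, "y": 19, "h": 939}],
"edges": [["K1", "S1"], ["K1", "S2"], ["K1", "L1"], ["K2", "S1"], ["K2", "S3"], ["K2", "L1"]]}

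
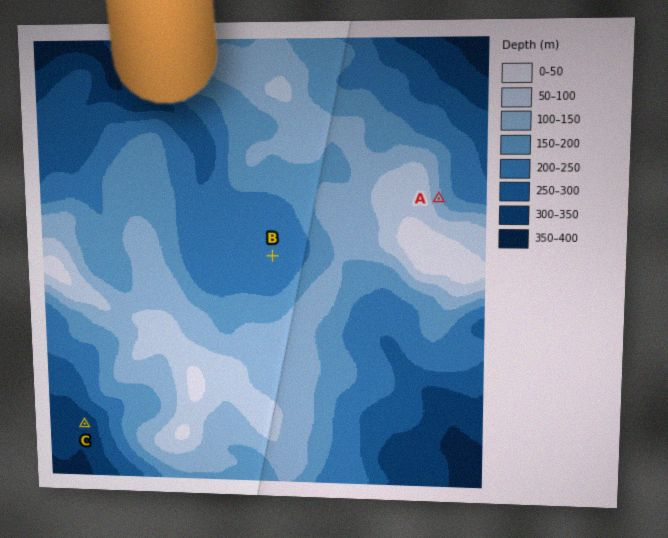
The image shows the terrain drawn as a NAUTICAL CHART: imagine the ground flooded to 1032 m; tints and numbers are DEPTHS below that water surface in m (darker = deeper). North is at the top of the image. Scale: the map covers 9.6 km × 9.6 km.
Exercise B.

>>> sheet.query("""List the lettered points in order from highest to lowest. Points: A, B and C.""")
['A', 'B', 'C']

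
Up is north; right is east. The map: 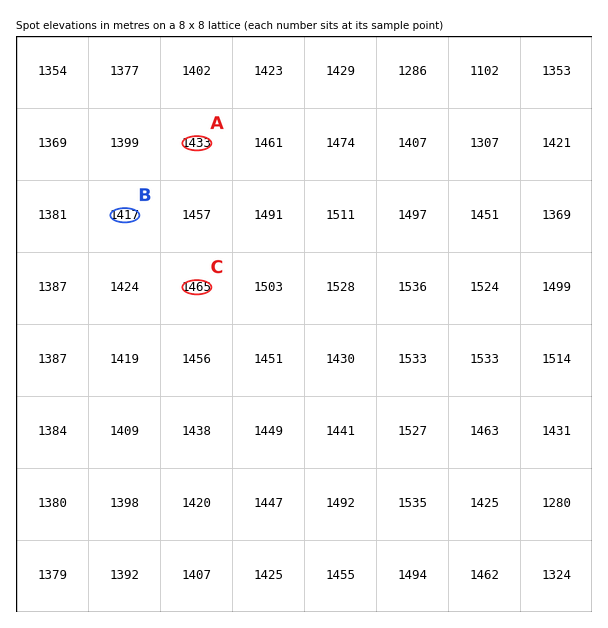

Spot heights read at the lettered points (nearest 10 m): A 1430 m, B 1420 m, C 1470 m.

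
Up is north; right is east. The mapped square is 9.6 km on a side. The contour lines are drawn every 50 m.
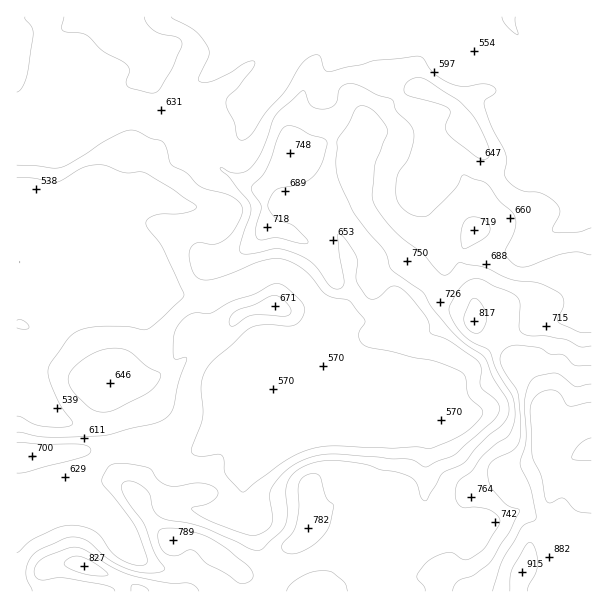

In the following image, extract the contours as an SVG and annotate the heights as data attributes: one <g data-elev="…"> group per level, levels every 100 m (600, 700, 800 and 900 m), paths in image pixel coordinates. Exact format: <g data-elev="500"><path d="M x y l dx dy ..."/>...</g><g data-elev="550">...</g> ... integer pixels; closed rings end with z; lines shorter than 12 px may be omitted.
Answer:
<g data-elev="600"><path d="M97 411l8 1 8-1 32-16 12-11 3-6 0-4-14-8-15-14-8-3-18 0-16 7-17 13-3 6-1 6 3 7 5 7 13 12z"/><path d="M591 228l-13 4-24 0-2-4 8-16-1-5-3-4-14-10-23-4-7-4-6-6-2-6 3-12-2-8-14-28-7-20 1-4 11-9 0-3-4-3-10-2-20 2-12-3-16-9-11-16-4-2-45 5-13 4-32 7-5-3-4-13-5-1-7 3-6 6-16 26-21 23-14 22-6 5-5 0-3-3-2-14-8-15-1-7 2-5 9-8 15-19 3-7-4-1-6 2-15 10-17 8-7 1-6 0-2-2 1-3 10-21-1-8-12-16-25-15"/><path d="M17 165l18 1 19 2 8-1 23-12 20-14 23-11 8 1 14 7 11 3 5 5 3 15 3 4 14 8 15 14 32 10 6 5 3 5 0 6-3 8-6 11-6 6-12 6-18-1-6 5-2 6 1 7 3 11 4 5 7 3 11-1 42-17 15-3 10 0 11 4 15 10 18 21 7 4 14 2 4 3 14 17 0 3-5 7-1 5 1 6 3 4 8 3 63 13 27 11 4 5 4 19 12 12 2 5-4 7-14 13-15 8-19 7-14-1-25 1-59-2-12 1-13 3-24 12-39 30-3 0-16-18-4-18-4-2-20 2-4-1-3-3 12-35-1-36 3-10 7-9 37-34 15-3 27 1 6-2 4-4 4-9-2-8-17-16-10-4-6 2-16 9-23 8-19 11-21 1-11 8-6 13-1 21 3 3 10-2 1 3-9 23-5 26-4 7-7 4-10 4-51 12-54 1-30-5"/><path d="M25 17l0 3 7 7 1 9-7 42-5 11-4 3"/></g><g data-elev="700"><path d="M29 458l7-2-4 0z"/><path d="M591 333l-12-1-20-9-1-5 5-10 1-8-3-6-7-4-15-7-27-3-26-12-25-6-3 1-9 11-6 1-6-5-14-16-27-21-18-23-6-13 3-33 12-29 0-6-4-7-9-11-9-5-6 0-4 4-7 14-11 17-1 21 1 12 15 35 14 21 18 20 8 20 30 21 10 17 20 24 12 11 21 15 8 20 15 23 1 10-3 9-28 26-13 16-22 11-17 28-5-3-4-13-3-5-6-4-10-4-17-2-18-6-27-3-18 1-16 5-9 7-6 11-1 9 1 21-3 12-4 6-20 17-11-1-13-8-35-14-40-9-7-8-4-15-4-6-12-7-9 0-4 4 2 8 21 30 10 27 10 16 0 3-6 3-9 0-20-3-20-10-23-20-8-3-9 0-30 13-9 8-3 8-1 9 6 16"/><path d="M462 248l5 0 20-12 3-8-3-6-5-3-6-2-6 0-5 3-4 13z"/><path d="M300 243l6 1 2-2-14-16-19-9-6-8-1-6 4-8 4-5 26-7 12-7 8-14 5-19-4-5-12-3-15-8-8-1-4 1-5 7-14 37-14 17 1 4 8 11 1 4-6 26 2 5 3 2 18-2z"/></g><g data-elev="800"><path d="M149 591l-4-4-10-3-3 1-1 6"/><path d="M88 575l14 1 6-1-12-11-15-7-9 0-8 6 1 3 5 3z"/><path d="M591 366l-16-1-11-10-13-1-9-5-6-2-23-2-7 3-4 5-2 6 1 6 15 24 2 6 2 24 0 18-1 6-4 6-18 9-6 5-3 5 0 8 3 12 10 12 8 6 9 3 2 3-11 21-18 29-17 13-16 6-4 4-1 6"/><path d="M475 333l4 0 3-3 5-12-1-6-4-7-3-5-5-2-4 4-6 18 4 9z"/></g><g data-elev="900"><path d="M528 591l1-6 7-12 2-9-3-15-2-5-3-2-5 4-13 23-2 9 0 13"/><path d="M591 402l-22 4-11-14-4-2-6 0-8 3-6 5-3 6-1 7 2 45 9 20 5 25 5 2 12-5 13 13 15 2"/></g>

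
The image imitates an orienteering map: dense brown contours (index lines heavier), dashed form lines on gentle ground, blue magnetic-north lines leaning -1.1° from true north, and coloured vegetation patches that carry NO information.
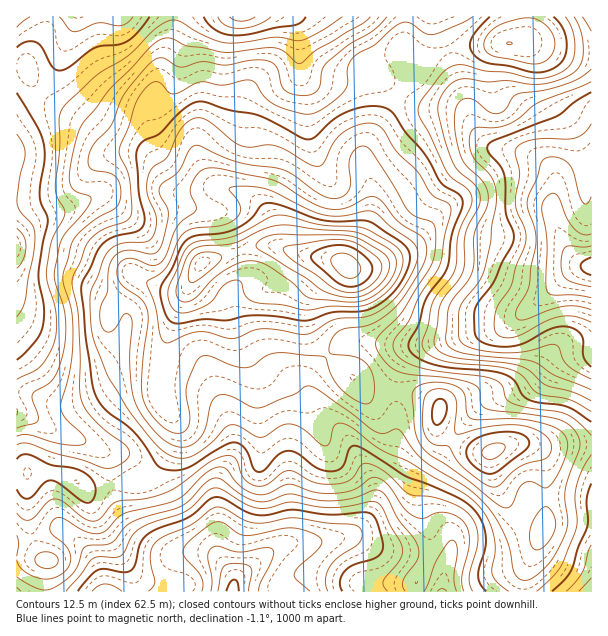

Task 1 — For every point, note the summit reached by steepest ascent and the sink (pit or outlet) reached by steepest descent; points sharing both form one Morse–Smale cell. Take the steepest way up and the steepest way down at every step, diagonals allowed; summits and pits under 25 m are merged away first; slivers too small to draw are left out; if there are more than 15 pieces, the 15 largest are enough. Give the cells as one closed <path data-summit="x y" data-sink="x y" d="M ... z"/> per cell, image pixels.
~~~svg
<path data-summit="347 266" data-sink="233 591" d="M275 246l-18 0-47 13-9 5-7 9-26 62-8 40 0 21 15 26 0 15-9 19-16 19-12 6-40 7-12 0-12-8-21-8-37 1 1 119 425-1 2-22-7-5-27-10-23-2-30-14-11-2 11-6 11-12 6-12 5-29 15-24 3-25-1-36-24-1-12-5-40-38-8-13-5-17 1-19 12-18 15-15 9-2-12-5-38-6z"/><path data-summit="347 266" data-sink="17 246" d="M174 16l-158 1 1 455 36 0 12 3 21 13 12 0 40-7 12-6 16-19 9-19 0-15-15-26 0-21 8-40 26-62 7-9 9-5 47-13 21 0-4-6-4-22-16-19-15-7-20-5-9-5-21-24-25-10-6-5-6-12-2-11 0-15 7-18 6-27 9-21z"/><path data-summit="347 266" data-sink="591 266" d="M447 50l-31 15-4 13-14 17-30 46-4 11 0 15 8 21 0 21-5 18-19 37-13 2-21 22-7 15 1 23 8 16 44 44 12 5 23 0 5-23 8-12 8-7 85-21 14-8 22-18 33-30 18-6-7-2-9-7-14-27-6-21 2-15 0-18-2-6-7-7-17-9-37-8-11-9-8-12z"/><path data-summit="347 266" data-sink="242 17" d="M405 16l-229 0-4 23-9 21-6 27-7 18 0 15 2 11 6 12 6 5 25 10 21 24 9 5 20 5 15 7 16 19 4 22 5 7 27 9 32 4 9 5 17-31 8-25 0-21-8-21 2-20 50-78 0-4-13-18 3-17z"/><path data-summit="492 452" data-sink="591 266" d="M591 266l-13 2-8 4-33 30-22 18-14 8-85 21-8 7-6 9-6 16 0 10 9 0 21 6 13 10-1 18 8 11 21 12 15 4 9-1-1 8 3 15 9 20 10 10 27 13 6 11 1-60-5-13-7-7-10-4 16 2 52-2z"/><path data-summit="492 452" data-sink="233 591" d="M405 391l-9 1 0 55-6 15-11 15-5 29-8 16-9 8-11 6 11 2 30 14 23 2 27 10 7 5-1 23 79 0 6-28 16-34-2-9-8-7-22-10-10-10-9-20-3-15 1-8-15 0-30-15-8-11 1-18-13-10z"/><path data-summit="510 44" data-sink="591 266" d="M591 16l-63 0-2 19-8 8-57 3-13 4 24 75 8 12 11 9 37 8 17 9 7 7 2 6 0 18-2 15 6 21 14 27 16 9 4 0z"/><path data-summit="492 452" data-sink="591 591" d="M530 444l-6 0 10 4 7 7 5 13 0 59-18 37-5 27 68 1 1-146-52 0z"/><path data-summit="510 44" data-sink="17 246" d="M527 16l-90 0-1 4 10 28 6 1 9-3 57-3 8-8z"/><path data-summit="347 266" data-sink="17 246" d="M435 16l-29 1-3 30 13 17 32-14z"/>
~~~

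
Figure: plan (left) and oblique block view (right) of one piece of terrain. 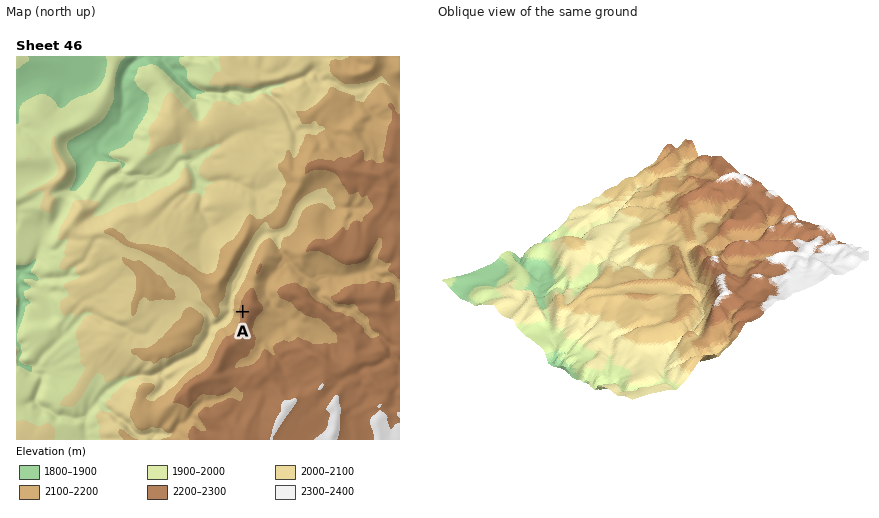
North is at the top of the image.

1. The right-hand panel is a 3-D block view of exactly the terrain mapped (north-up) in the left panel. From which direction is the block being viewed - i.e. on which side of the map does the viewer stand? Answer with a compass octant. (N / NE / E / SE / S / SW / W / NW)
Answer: SW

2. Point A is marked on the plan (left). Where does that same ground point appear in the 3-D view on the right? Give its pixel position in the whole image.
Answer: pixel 712 264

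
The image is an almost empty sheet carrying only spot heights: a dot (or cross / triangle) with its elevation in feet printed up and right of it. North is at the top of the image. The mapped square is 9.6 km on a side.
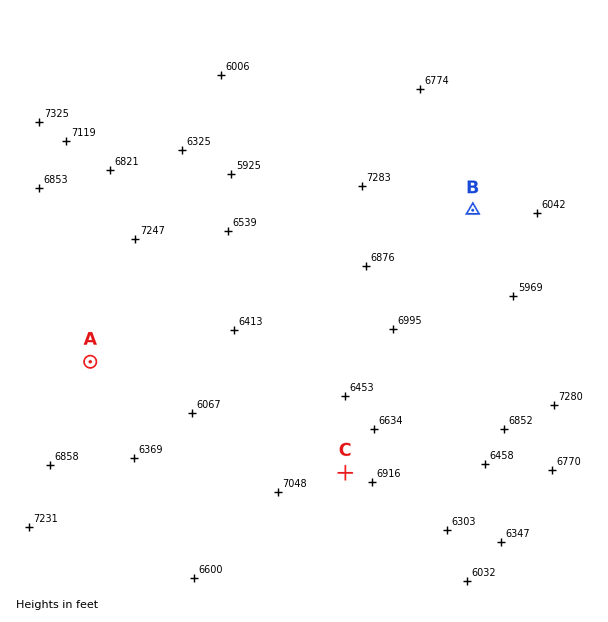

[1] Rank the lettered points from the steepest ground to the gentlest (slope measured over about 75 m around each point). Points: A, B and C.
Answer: B C A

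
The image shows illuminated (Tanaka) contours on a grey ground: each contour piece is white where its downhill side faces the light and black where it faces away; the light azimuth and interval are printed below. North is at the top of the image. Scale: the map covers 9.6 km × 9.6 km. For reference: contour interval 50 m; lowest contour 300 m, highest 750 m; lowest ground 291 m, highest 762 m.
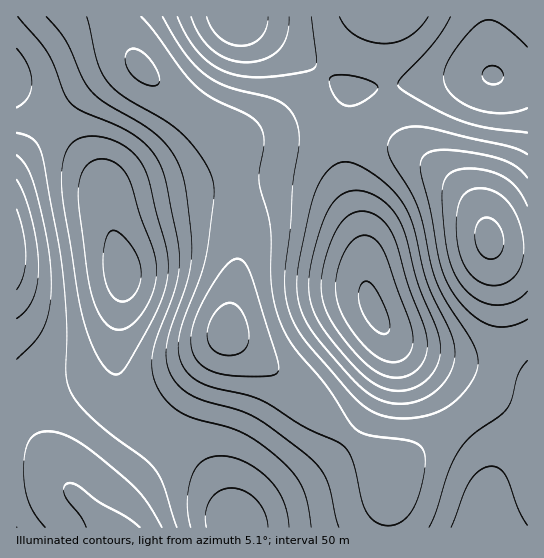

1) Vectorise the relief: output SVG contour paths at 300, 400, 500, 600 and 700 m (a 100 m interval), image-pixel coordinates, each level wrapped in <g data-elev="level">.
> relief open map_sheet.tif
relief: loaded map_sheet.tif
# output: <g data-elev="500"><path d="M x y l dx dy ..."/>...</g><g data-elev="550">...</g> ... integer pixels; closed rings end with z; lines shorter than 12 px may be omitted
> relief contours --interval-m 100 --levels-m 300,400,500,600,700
<g data-elev="300"><path d="M383 334l-5-2-7-6-10-18-2-9 0-8 2-6 4-4 5 2 5 6 12 24 3 16-3 4z"/></g><g data-elev="400"><path d="M206 527l0-14 4-13 9-9 12-3 14 3 12 9 8 13 3 14"/><path d="M389 377l-10-4-9-6-20-20-19-26-6-12-3-11-1-12 1-13 9-32 6-12 6-9 7-5 8-3 9 0 10 4 8 6 6 10 7 15 10 39 18 49 1 18-3 8-5 6-6 6-7 3-8 2z"/><path d="M114 329l-7-4-5-7-10-23-5-22-8-68 0-19 3-13 7-10 10-4 8 1 8 3 7 6 6 8 13 40 12 31 3 17 0 12-2 12-11 23-6 8-8 7-8 3z"/><path d="M489 84l-6-6 0-7 7-5 8 1 5 6 0 6-6 5z"/><path d="M268 17l-2 12-5 9-10 6-10 2-12-3-10-6-8-9-4-11"/></g><g data-elev="500"><path d="M177 527l-14-42-9-16-10-11-31-22-21-18-15-16-8-13-3-16 1-48-4-54-19-109-4-12-5-9-8-5-10-3"/><path d="M451 527l13-34 6-12 10-11 11-4 8 3 7 6 13 35 8 15"/><path d="M394 404l-11-3-10-5-22-18-39-47-8-14-5-15-2-16 1-17 15-70 5-14 7-11 8-8 8-4 13 1 17 10 19 15 13 16 10 22 14 57 22 46 5 14 1 12-2 11-5 11-8 10-10 8-11 6-13 3z"/><path d="M527 133l-40-5-26-7-34-16-23-14-6-5 0-3 2-4 33-35 17-27"/><path d="M349 106l-8-3-7-8-5-12 0-4 2-2 10-2 14 1 15 5 8 5-2 5-7 7-11 6z"/><path d="M18 17l30 36 6 13 10 27 7 10 11 8 36 15 19 11 15 14 10 19 15 68 3 23-5 28-18 48-5 17 0 19 7 17 10 13 13 10 13 6 31 8 16 6 17 10 21 16 14 15 8 13 6 16 3 24"/><path d="M311 17l5 41-1 9-5 3-12 3-40 4-27-3-10-4-11-7-10-9-9-11-14-26"/></g><g data-elev="600"><path d="M140 527l-14-10-28-16-20-15-5-3-6 0-3 4 1 8 16 21 5 11"/><path d="M17 318l9-8 7-11 4-14 2-18-2-22-5-26-7-23-8-16"/><path d="M527 178l-9-10-12-7-17-5-26-5-18-1-14 1-7 4-4 8 1 11 10 37 9 51 6 17 8 15 17 20 10 7 9 4 9 2 10-1 18-7"/><path d="M87 17l10 45 5 11 6 9 16 15 39 22 18 14 20 24 7 12 5 10 1 20-8 58-6 21-17 43-4 17 0 16 5 13 7 10 11 6 12 5 31 6 14 5 46 28 37 18 5 5 5 9 10 42 7 14 6 7 8 3 8 0 8-2 11-9 8-17 7-28 0-11-1-7-4-5-7-4-43-7-8-2-7-4-6-8-21-34-32-37-11-18-8-18-4-19-2-20-1-48-11-45 0-11 5-28-1-9-2-7-5-6-7-6-35-16-17-12-14-15-28-39-14-16"/></g><g data-elev="700"><path d="M226 355l8 0 8-3 5-6 2-7-1-12-4-12-6-8-7-4-6 1-8 7-7 10-3 10 1 10 3 6 6 6z"/><path d="M487 285l7 1 8-2 8-3 5-5 7-15 1-20-5-22-11-18-6-6-8-4-8-2-8-1-11 5-6 9-4 16 1 20 3 17 6 14 9 10z"/></g>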